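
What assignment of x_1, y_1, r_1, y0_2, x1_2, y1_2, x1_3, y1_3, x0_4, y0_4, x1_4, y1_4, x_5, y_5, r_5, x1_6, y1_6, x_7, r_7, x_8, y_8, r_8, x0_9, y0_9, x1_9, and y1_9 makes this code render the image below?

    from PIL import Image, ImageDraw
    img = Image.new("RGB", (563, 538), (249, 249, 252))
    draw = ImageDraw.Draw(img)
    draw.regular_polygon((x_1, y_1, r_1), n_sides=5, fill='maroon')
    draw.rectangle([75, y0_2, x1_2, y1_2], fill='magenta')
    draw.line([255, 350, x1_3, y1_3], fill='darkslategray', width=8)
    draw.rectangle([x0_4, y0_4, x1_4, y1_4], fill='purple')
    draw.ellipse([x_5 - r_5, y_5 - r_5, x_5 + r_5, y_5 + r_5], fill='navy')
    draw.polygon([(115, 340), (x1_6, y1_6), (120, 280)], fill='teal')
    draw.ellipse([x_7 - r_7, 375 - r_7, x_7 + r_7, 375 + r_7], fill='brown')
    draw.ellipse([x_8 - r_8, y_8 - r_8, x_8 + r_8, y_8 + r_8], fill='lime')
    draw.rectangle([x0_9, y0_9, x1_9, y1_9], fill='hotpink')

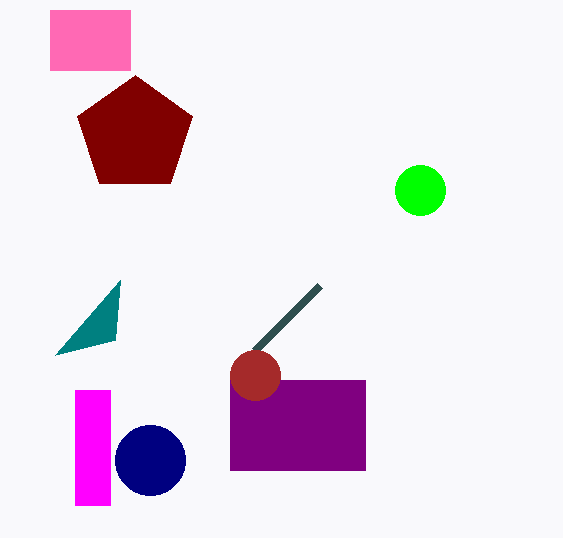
x_1 = 135; y_1 = 135; r_1 = 60; y0_2 = 390; x1_2 = 110; y1_2 = 505; x1_3 = 320; y1_3 = 285; x0_4 = 230; y0_4 = 380; x1_4 = 365; y1_4 = 470; x_5 = 150; y_5 = 460; r_5 = 35; x1_6 = 55; y1_6 = 355; x_7 = 255; r_7 = 25; x_8 = 420; y_8 = 190; r_8 = 25; x0_9 = 50; y0_9 = 10; x1_9 = 130; y1_9 = 70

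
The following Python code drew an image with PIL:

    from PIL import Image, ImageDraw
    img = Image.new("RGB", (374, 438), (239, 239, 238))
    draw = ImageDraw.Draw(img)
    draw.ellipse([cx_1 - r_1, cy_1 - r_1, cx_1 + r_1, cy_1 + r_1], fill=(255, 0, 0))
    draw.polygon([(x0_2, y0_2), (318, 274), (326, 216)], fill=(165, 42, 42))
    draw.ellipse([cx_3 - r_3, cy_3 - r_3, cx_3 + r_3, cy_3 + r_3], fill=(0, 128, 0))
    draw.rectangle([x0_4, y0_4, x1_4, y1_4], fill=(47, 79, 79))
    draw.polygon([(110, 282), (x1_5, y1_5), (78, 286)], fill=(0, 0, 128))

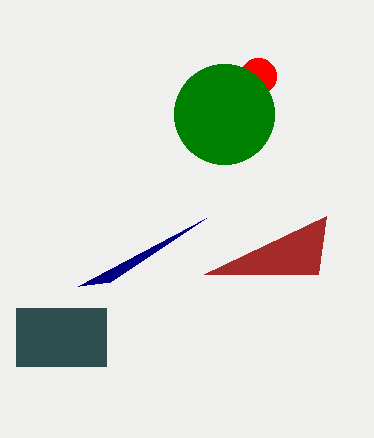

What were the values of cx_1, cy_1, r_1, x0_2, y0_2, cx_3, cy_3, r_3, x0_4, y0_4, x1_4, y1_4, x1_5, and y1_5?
cx_1 = 258, cy_1 = 76, r_1 = 18, x0_2 = 204, y0_2 = 274, cx_3 = 224, cy_3 = 114, r_3 = 50, x0_4 = 16, y0_4 = 308, x1_4 = 106, y1_4 = 366, x1_5 = 206, y1_5 = 218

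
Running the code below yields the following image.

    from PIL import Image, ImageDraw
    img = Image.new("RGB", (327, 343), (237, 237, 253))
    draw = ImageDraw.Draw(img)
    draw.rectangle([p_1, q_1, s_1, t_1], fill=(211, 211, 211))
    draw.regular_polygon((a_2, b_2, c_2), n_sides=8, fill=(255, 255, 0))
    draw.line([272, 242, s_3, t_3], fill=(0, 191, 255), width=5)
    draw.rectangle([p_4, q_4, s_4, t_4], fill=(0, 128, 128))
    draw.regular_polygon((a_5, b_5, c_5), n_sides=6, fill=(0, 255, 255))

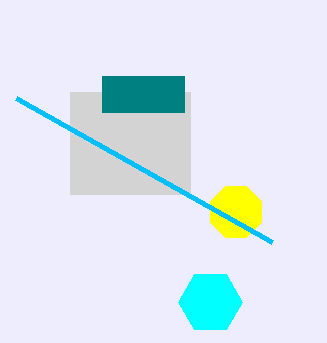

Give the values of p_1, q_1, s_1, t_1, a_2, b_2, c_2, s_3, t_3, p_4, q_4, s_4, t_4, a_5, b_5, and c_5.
p_1 = 70; q_1 = 92; s_1 = 190; t_1 = 194; a_2 = 236; b_2 = 212; c_2 = 28; s_3 = 16; t_3 = 98; p_4 = 102; q_4 = 76; s_4 = 184; t_4 = 112; a_5 = 210; b_5 = 302; c_5 = 32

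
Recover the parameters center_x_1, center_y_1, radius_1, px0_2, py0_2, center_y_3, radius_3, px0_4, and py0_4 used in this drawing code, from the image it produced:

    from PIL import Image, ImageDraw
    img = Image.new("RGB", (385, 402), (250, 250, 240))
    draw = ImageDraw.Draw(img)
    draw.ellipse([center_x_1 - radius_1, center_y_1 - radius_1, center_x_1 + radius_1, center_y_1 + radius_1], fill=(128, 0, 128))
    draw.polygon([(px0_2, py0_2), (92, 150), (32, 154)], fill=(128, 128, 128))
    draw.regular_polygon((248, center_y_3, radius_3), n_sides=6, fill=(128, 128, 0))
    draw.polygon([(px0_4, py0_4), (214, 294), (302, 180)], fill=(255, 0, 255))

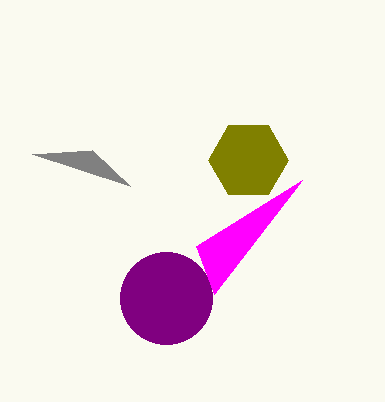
center_x_1 = 166, center_y_1 = 298, radius_1 = 46, px0_2 = 130, py0_2 = 186, center_y_3 = 160, radius_3 = 40, px0_4 = 196, py0_4 = 246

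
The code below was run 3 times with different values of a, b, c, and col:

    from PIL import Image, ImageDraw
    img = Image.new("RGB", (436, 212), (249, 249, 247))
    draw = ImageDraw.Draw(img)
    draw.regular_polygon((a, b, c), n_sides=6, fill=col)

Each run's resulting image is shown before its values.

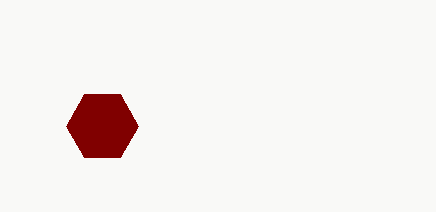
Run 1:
a = 102; b = 126; c = 36; col = 'maroon'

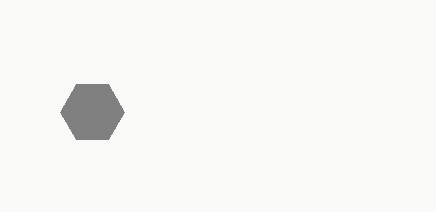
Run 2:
a = 92; b = 112; c = 32; col = 'gray'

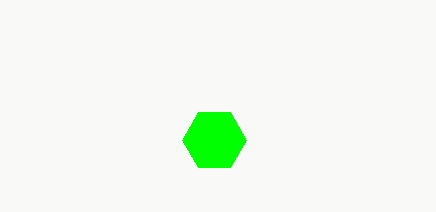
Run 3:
a = 214; b = 140; c = 32; col = 'lime'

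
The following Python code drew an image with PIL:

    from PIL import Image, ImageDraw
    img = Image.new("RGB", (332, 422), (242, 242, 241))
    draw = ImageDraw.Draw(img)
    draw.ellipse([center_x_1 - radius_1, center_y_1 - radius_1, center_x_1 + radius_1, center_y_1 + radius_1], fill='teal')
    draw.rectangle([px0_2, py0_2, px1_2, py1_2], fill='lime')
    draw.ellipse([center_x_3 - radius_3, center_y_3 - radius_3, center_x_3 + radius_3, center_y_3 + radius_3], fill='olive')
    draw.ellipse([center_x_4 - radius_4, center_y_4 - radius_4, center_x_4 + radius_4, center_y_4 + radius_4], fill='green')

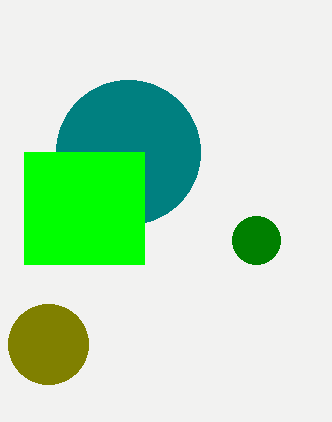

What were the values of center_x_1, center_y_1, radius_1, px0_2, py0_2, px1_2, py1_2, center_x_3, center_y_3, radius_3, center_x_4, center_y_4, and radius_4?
center_x_1 = 128
center_y_1 = 152
radius_1 = 72
px0_2 = 24
py0_2 = 152
px1_2 = 144
py1_2 = 264
center_x_3 = 48
center_y_3 = 344
radius_3 = 40
center_x_4 = 256
center_y_4 = 240
radius_4 = 24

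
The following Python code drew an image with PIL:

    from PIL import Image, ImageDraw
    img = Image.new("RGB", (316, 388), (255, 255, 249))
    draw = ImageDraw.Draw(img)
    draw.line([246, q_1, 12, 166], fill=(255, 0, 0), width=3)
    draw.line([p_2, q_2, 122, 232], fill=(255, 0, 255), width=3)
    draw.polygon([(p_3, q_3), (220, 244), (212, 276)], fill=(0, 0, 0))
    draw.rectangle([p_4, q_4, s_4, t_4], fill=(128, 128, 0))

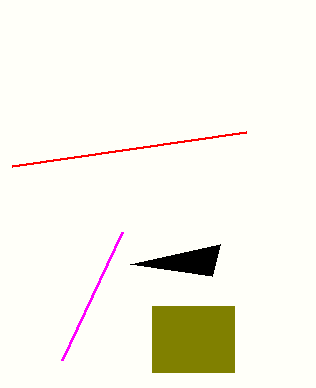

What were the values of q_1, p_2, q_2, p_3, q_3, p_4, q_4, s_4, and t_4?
q_1 = 132; p_2 = 62; q_2 = 360; p_3 = 130; q_3 = 264; p_4 = 152; q_4 = 306; s_4 = 234; t_4 = 372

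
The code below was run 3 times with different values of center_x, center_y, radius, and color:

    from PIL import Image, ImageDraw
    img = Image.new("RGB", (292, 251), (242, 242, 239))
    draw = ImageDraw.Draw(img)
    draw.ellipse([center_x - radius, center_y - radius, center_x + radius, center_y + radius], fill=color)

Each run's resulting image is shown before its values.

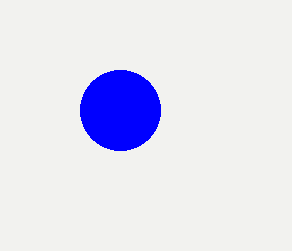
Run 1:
center_x = 120; center_y = 110; radius = 40; color = 'blue'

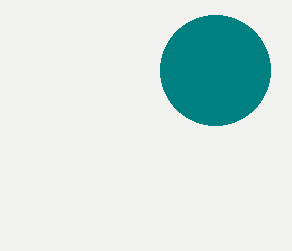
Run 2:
center_x = 215; center_y = 70; radius = 55; color = 'teal'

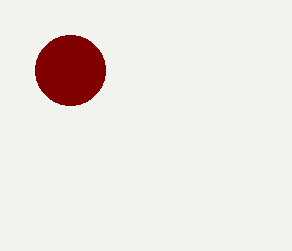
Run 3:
center_x = 70; center_y = 70; radius = 35; color = 'maroon'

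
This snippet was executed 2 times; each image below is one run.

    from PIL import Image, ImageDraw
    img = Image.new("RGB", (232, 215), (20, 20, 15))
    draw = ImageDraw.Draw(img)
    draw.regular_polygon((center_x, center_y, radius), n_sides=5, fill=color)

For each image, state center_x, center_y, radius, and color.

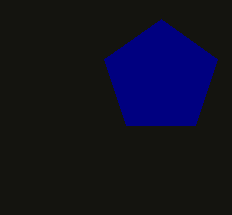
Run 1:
center_x = 161; center_y = 78; radius = 59; color = 'navy'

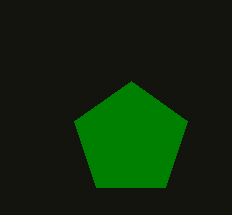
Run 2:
center_x = 131; center_y = 140; radius = 59; color = 'green'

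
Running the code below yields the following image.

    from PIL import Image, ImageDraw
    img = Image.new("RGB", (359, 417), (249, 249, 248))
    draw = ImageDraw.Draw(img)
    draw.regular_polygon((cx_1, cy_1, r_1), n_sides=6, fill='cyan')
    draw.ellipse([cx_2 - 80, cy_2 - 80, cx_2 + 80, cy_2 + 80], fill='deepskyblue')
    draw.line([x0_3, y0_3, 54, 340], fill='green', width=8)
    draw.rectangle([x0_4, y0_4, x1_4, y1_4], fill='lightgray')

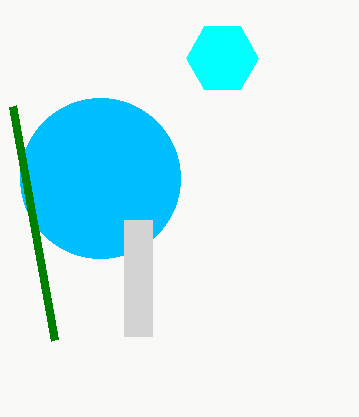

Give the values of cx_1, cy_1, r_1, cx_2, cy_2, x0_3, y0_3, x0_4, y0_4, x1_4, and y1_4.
cx_1 = 222; cy_1 = 58; r_1 = 36; cx_2 = 100; cy_2 = 178; x0_3 = 12; y0_3 = 106; x0_4 = 124; y0_4 = 220; x1_4 = 152; y1_4 = 336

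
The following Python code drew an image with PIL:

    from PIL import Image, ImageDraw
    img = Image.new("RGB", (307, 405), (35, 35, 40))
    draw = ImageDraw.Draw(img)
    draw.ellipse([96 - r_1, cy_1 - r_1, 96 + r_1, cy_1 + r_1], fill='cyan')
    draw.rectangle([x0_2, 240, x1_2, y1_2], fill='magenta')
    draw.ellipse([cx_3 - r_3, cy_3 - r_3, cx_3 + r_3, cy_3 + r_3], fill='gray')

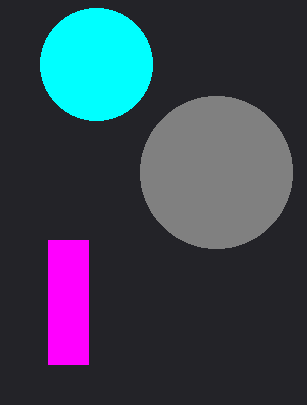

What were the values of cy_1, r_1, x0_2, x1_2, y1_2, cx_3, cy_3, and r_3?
cy_1 = 64; r_1 = 56; x0_2 = 48; x1_2 = 88; y1_2 = 364; cx_3 = 216; cy_3 = 172; r_3 = 76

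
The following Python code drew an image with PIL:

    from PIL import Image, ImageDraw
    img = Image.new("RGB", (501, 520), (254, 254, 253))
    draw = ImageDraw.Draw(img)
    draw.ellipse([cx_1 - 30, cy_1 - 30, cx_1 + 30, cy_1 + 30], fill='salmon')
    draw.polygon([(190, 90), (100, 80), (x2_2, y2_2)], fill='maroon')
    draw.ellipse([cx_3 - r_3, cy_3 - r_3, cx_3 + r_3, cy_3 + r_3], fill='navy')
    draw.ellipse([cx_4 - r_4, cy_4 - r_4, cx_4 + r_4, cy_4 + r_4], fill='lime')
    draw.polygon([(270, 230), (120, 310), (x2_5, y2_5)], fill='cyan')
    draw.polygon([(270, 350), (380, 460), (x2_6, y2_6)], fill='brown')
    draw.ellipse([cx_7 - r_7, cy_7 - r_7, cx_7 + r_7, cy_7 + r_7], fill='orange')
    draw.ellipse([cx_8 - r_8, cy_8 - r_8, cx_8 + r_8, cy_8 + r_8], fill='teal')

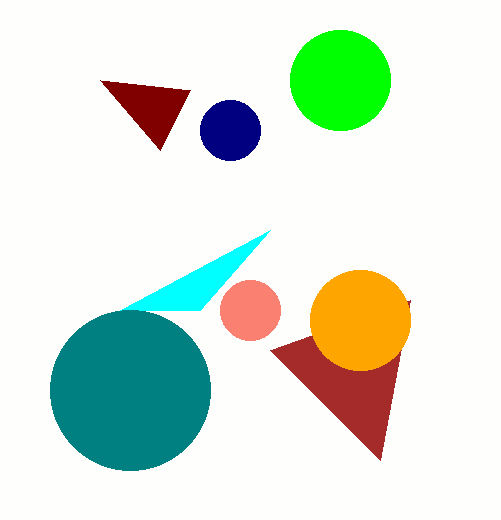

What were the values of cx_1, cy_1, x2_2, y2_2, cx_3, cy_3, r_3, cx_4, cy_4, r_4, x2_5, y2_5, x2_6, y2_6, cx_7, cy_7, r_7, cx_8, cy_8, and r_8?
cx_1 = 250; cy_1 = 310; x2_2 = 160; y2_2 = 150; cx_3 = 230; cy_3 = 130; r_3 = 30; cx_4 = 340; cy_4 = 80; r_4 = 50; x2_5 = 200; y2_5 = 310; x2_6 = 410; y2_6 = 300; cx_7 = 360; cy_7 = 320; r_7 = 50; cx_8 = 130; cy_8 = 390; r_8 = 80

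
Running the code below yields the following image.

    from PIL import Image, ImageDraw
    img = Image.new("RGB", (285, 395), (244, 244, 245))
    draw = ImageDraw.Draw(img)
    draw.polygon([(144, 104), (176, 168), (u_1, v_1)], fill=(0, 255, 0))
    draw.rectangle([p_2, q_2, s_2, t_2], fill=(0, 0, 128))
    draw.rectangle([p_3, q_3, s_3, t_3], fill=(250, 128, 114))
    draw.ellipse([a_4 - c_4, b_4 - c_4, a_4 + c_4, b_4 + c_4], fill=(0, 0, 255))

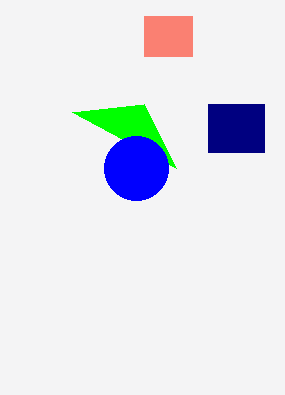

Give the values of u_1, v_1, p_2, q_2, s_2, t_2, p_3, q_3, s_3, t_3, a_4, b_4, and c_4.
u_1 = 72; v_1 = 112; p_2 = 208; q_2 = 104; s_2 = 264; t_2 = 152; p_3 = 144; q_3 = 16; s_3 = 192; t_3 = 56; a_4 = 136; b_4 = 168; c_4 = 32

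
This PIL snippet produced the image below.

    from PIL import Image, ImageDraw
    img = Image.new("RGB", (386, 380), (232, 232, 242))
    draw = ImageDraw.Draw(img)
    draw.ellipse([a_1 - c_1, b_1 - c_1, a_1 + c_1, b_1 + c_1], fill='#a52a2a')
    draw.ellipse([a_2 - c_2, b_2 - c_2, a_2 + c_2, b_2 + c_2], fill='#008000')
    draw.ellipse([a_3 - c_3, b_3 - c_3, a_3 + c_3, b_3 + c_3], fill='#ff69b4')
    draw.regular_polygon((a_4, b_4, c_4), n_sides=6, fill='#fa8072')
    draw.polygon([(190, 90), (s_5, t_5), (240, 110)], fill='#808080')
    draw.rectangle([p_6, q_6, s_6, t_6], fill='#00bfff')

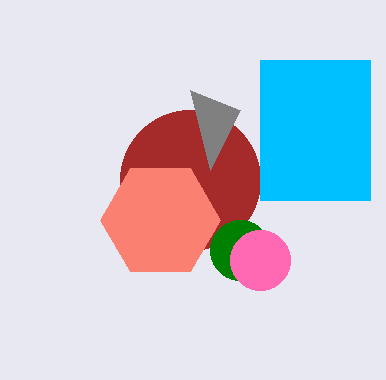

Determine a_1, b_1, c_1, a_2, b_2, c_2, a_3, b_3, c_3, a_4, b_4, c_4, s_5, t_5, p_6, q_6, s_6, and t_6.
a_1 = 190, b_1 = 180, c_1 = 70, a_2 = 240, b_2 = 250, c_2 = 30, a_3 = 260, b_3 = 260, c_3 = 30, a_4 = 160, b_4 = 220, c_4 = 60, s_5 = 210, t_5 = 170, p_6 = 260, q_6 = 60, s_6 = 370, t_6 = 200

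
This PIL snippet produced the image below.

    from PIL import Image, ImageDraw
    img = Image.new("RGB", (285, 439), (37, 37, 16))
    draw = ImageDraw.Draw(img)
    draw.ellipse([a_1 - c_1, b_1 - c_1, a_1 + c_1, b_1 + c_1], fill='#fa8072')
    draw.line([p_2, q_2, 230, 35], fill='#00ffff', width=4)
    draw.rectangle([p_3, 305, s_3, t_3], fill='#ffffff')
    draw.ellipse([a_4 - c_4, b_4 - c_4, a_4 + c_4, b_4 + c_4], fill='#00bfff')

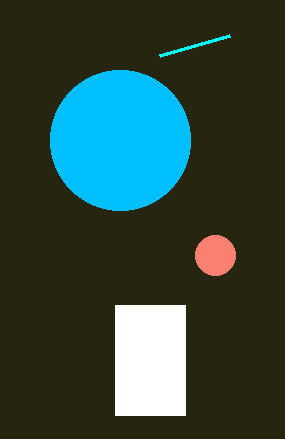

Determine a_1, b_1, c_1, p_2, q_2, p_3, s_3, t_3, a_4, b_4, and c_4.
a_1 = 215, b_1 = 255, c_1 = 20, p_2 = 160, q_2 = 55, p_3 = 115, s_3 = 185, t_3 = 415, a_4 = 120, b_4 = 140, c_4 = 70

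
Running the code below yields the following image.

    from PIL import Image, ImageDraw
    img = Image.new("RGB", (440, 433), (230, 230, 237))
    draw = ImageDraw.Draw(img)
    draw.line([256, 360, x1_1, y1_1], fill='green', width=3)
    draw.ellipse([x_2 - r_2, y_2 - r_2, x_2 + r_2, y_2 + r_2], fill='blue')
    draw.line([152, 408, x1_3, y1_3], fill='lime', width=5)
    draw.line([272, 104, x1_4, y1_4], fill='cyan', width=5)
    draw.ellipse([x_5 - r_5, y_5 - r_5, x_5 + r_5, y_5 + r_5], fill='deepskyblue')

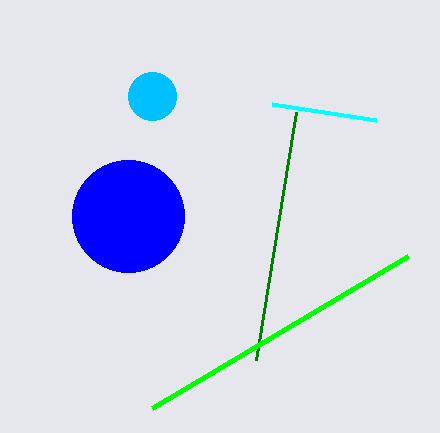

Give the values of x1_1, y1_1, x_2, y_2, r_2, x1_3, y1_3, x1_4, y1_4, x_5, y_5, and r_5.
x1_1 = 296; y1_1 = 112; x_2 = 128; y_2 = 216; r_2 = 56; x1_3 = 408; y1_3 = 256; x1_4 = 376; y1_4 = 120; x_5 = 152; y_5 = 96; r_5 = 24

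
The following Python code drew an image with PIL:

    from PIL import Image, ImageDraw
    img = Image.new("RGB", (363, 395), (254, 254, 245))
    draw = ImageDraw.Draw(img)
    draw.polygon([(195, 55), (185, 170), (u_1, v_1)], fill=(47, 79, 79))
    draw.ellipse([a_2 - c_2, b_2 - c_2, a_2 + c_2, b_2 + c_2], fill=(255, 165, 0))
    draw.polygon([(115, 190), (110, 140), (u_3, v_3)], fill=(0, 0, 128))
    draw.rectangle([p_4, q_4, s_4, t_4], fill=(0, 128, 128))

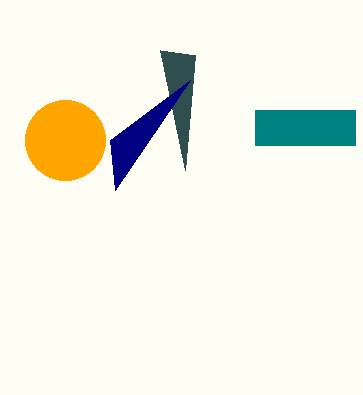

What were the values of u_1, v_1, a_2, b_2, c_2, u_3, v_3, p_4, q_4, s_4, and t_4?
u_1 = 160; v_1 = 50; a_2 = 65; b_2 = 140; c_2 = 40; u_3 = 190; v_3 = 80; p_4 = 255; q_4 = 110; s_4 = 355; t_4 = 145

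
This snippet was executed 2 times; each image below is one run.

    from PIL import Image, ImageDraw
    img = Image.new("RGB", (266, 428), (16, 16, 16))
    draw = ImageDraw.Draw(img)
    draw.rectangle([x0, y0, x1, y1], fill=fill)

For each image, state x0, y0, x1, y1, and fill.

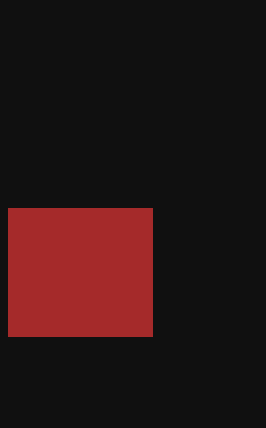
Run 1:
x0 = 8
y0 = 208
x1 = 152
y1 = 336
fill = 'brown'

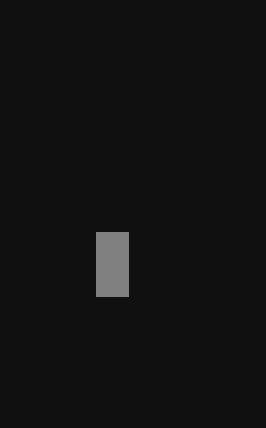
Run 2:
x0 = 96; y0 = 232; x1 = 128; y1 = 296; fill = 'gray'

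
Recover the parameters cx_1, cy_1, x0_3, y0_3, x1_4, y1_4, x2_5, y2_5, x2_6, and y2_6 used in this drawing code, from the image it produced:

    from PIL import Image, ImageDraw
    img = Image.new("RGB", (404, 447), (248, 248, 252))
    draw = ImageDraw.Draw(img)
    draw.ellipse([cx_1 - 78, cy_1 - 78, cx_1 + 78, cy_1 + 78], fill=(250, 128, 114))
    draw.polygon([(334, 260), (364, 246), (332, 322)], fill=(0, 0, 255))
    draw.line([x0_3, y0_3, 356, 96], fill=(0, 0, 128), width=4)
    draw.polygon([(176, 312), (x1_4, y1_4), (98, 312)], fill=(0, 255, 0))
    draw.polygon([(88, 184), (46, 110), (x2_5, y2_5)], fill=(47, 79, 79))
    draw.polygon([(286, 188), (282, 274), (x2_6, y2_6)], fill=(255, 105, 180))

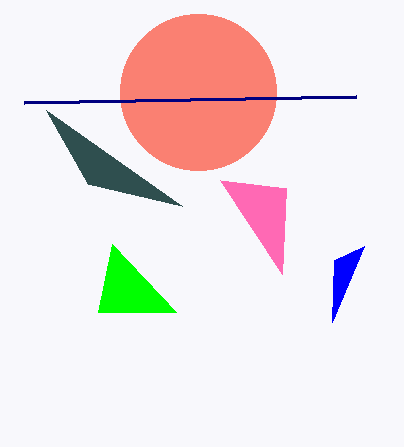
cx_1 = 198; cy_1 = 92; x0_3 = 24; y0_3 = 102; x1_4 = 112; y1_4 = 244; x2_5 = 182; y2_5 = 206; x2_6 = 220; y2_6 = 180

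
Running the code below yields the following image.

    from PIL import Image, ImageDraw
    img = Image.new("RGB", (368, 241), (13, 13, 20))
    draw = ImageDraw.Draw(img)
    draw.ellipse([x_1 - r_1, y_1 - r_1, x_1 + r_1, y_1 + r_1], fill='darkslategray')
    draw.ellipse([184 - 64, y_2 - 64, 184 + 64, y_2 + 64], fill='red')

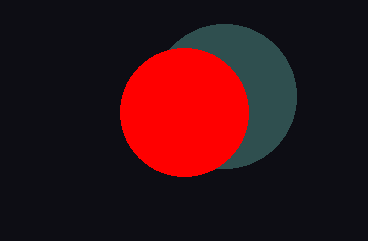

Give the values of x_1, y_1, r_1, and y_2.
x_1 = 224
y_1 = 96
r_1 = 72
y_2 = 112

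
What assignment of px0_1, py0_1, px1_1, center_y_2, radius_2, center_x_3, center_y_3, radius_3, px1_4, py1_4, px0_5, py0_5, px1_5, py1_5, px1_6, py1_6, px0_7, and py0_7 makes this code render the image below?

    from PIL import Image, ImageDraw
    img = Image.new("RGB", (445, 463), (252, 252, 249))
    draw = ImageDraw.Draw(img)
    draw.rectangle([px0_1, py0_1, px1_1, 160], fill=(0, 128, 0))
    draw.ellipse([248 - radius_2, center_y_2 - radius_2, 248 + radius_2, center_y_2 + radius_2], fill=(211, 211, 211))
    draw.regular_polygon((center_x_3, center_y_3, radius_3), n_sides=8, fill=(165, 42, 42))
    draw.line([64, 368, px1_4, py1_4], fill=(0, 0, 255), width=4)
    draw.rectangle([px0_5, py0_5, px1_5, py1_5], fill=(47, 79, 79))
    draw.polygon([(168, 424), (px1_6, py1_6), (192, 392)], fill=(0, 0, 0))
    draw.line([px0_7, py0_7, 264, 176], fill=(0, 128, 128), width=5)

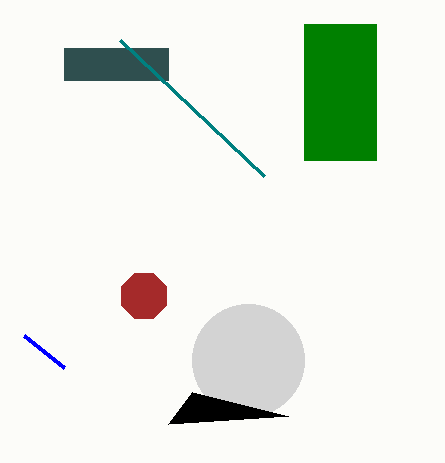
px0_1 = 304; py0_1 = 24; px1_1 = 376; center_y_2 = 360; radius_2 = 56; center_x_3 = 144; center_y_3 = 296; radius_3 = 24; px1_4 = 24; py1_4 = 336; px0_5 = 64; py0_5 = 48; px1_5 = 168; py1_5 = 80; px1_6 = 288; py1_6 = 416; px0_7 = 120; py0_7 = 40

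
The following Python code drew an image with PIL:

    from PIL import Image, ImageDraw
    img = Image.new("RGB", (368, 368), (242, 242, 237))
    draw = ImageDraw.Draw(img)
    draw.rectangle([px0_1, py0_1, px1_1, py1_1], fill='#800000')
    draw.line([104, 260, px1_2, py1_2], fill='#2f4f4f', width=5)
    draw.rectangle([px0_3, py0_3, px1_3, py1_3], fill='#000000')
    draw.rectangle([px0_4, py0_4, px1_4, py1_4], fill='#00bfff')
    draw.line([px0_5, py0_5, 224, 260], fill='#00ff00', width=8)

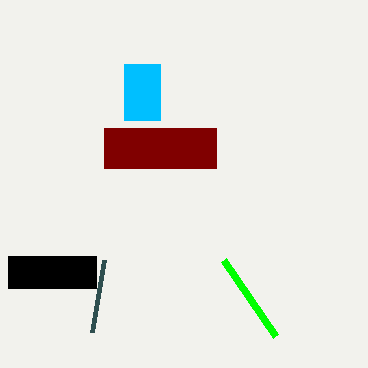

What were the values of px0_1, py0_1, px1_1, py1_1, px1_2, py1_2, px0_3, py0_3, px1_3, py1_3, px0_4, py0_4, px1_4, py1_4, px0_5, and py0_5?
px0_1 = 104; py0_1 = 128; px1_1 = 216; py1_1 = 168; px1_2 = 92; py1_2 = 332; px0_3 = 8; py0_3 = 256; px1_3 = 96; py1_3 = 288; px0_4 = 124; py0_4 = 64; px1_4 = 160; py1_4 = 120; px0_5 = 276; py0_5 = 336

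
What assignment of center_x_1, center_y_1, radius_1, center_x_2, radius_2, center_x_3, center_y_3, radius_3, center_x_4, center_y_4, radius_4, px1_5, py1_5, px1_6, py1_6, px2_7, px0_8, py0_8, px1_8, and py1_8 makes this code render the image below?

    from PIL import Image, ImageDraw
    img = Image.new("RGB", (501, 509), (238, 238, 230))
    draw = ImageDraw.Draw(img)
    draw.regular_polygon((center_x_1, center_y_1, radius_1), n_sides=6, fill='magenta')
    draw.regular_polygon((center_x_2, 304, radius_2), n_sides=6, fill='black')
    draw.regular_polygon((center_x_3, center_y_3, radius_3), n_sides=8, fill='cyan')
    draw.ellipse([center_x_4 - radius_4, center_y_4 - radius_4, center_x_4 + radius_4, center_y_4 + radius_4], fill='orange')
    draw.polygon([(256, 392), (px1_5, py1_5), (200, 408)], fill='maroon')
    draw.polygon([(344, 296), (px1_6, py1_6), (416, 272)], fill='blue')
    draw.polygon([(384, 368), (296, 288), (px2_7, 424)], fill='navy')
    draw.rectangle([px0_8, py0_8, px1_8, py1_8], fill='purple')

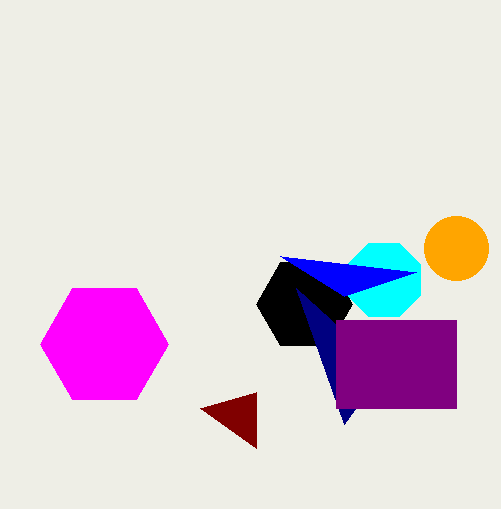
center_x_1 = 104
center_y_1 = 344
radius_1 = 64
center_x_2 = 304
radius_2 = 48
center_x_3 = 384
center_y_3 = 280
radius_3 = 40
center_x_4 = 456
center_y_4 = 248
radius_4 = 32
px1_5 = 256
py1_5 = 448
px1_6 = 280
py1_6 = 256
px2_7 = 344
px0_8 = 336
py0_8 = 320
px1_8 = 456
py1_8 = 408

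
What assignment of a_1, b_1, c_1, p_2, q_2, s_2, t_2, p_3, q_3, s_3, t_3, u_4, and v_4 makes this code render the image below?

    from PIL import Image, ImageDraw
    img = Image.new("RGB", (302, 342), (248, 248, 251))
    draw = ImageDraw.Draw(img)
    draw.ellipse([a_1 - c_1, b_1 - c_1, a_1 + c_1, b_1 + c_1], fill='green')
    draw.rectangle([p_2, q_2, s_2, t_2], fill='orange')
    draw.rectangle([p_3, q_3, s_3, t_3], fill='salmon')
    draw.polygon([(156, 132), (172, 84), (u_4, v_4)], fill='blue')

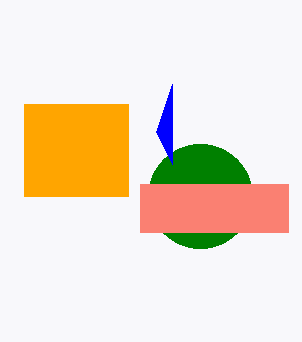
a_1 = 200, b_1 = 196, c_1 = 52, p_2 = 24, q_2 = 104, s_2 = 128, t_2 = 196, p_3 = 140, q_3 = 184, s_3 = 288, t_3 = 232, u_4 = 172, v_4 = 164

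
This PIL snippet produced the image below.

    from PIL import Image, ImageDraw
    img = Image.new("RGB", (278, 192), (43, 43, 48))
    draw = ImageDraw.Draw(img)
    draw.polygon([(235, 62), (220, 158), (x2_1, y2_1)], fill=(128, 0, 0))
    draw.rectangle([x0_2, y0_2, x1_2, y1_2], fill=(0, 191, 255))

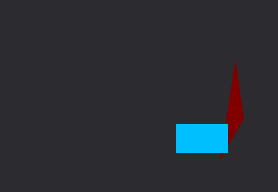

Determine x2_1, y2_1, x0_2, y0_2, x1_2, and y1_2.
x2_1 = 243, y2_1 = 118, x0_2 = 176, y0_2 = 124, x1_2 = 227, y1_2 = 152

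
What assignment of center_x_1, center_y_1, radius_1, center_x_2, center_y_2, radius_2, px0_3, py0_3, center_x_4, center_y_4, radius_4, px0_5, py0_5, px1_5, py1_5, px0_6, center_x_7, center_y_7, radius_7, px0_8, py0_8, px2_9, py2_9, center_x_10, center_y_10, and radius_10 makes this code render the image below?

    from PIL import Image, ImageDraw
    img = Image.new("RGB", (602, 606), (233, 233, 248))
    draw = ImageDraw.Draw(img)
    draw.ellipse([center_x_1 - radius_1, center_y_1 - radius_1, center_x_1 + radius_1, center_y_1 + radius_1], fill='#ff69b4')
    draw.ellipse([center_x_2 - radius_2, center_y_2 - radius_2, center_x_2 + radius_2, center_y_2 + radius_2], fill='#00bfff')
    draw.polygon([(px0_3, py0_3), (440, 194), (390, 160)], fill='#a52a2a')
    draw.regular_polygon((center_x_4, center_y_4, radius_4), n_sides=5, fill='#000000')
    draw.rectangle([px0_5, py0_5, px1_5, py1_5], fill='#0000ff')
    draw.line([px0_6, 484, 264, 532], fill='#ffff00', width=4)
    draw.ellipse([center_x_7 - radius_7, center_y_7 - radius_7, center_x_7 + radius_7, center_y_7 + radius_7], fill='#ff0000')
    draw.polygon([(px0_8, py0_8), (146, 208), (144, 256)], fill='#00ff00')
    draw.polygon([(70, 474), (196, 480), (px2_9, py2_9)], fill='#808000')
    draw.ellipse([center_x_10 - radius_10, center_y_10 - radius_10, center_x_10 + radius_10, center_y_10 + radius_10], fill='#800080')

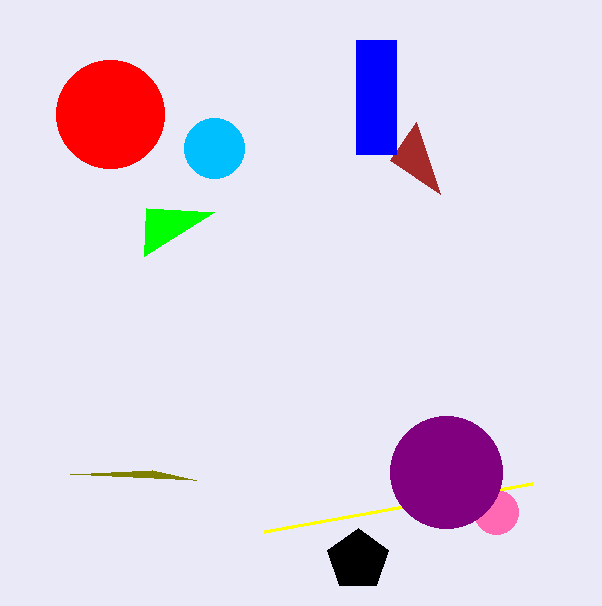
center_x_1 = 496; center_y_1 = 512; radius_1 = 22; center_x_2 = 214; center_y_2 = 148; radius_2 = 30; px0_3 = 416; py0_3 = 122; center_x_4 = 358; center_y_4 = 560; radius_4 = 32; px0_5 = 356; py0_5 = 40; px1_5 = 396; py1_5 = 154; px0_6 = 532; center_x_7 = 110; center_y_7 = 114; radius_7 = 54; px0_8 = 214; py0_8 = 212; px2_9 = 152; py2_9 = 470; center_x_10 = 446; center_y_10 = 472; radius_10 = 56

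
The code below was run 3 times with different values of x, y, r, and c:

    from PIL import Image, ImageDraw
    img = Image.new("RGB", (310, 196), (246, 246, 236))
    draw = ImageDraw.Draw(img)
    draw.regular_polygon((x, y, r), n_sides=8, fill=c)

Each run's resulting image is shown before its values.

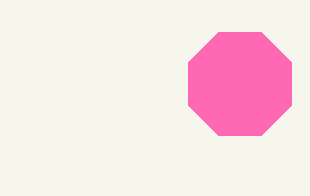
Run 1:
x = 240; y = 84; r = 56; c = 'hotpink'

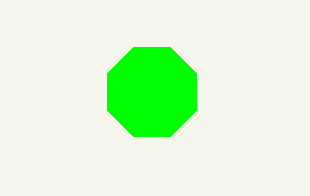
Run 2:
x = 152, y = 92, r = 48, c = 'lime'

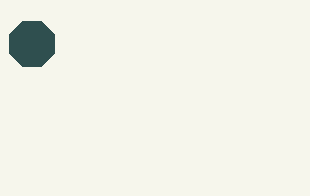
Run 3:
x = 32, y = 44, r = 24, c = 'darkslategray'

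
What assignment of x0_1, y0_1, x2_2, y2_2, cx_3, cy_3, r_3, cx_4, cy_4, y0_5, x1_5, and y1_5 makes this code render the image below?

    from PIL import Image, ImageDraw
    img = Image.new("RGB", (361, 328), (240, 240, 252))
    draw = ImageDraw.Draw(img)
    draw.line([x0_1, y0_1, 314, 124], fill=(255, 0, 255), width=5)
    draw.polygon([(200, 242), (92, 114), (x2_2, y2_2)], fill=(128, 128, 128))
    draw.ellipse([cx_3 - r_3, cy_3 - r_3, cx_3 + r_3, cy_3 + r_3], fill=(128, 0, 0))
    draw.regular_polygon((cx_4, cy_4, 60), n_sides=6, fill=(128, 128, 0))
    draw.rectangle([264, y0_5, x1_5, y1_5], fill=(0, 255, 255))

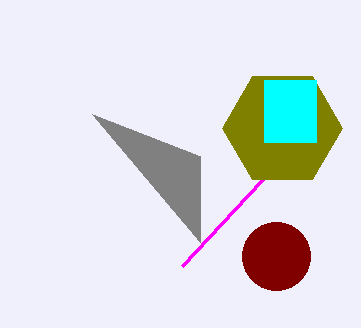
x0_1 = 182
y0_1 = 266
x2_2 = 200
y2_2 = 156
cx_3 = 276
cy_3 = 256
r_3 = 34
cx_4 = 282
cy_4 = 128
y0_5 = 80
x1_5 = 316
y1_5 = 142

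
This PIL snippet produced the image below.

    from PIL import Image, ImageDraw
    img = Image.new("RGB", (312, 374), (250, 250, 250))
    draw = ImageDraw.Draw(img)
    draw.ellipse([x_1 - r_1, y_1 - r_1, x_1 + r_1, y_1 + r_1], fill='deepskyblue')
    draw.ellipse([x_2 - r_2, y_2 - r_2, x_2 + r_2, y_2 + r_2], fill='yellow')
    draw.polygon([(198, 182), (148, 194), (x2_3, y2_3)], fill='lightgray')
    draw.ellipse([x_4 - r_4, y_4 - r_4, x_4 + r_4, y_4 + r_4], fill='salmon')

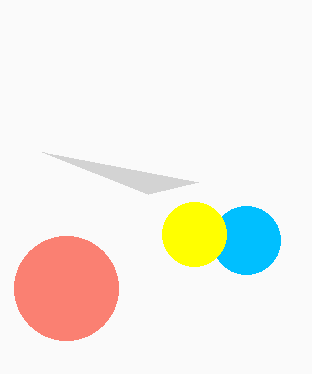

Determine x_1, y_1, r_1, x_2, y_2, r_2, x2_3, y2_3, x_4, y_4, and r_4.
x_1 = 246; y_1 = 240; r_1 = 34; x_2 = 194; y_2 = 234; r_2 = 32; x2_3 = 42; y2_3 = 152; x_4 = 66; y_4 = 288; r_4 = 52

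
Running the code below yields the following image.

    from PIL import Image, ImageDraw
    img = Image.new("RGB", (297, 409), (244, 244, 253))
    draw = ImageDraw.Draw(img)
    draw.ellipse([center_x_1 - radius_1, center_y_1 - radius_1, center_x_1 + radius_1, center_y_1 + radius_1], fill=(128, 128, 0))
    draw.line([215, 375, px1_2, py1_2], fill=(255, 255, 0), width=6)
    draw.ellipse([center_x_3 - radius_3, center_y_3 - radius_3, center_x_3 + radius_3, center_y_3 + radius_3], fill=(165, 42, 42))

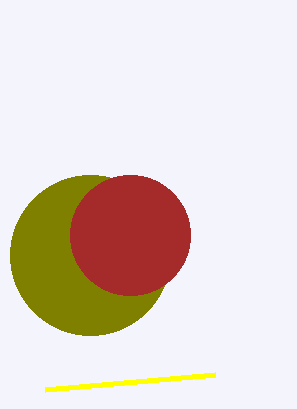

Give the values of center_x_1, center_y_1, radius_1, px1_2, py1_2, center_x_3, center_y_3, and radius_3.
center_x_1 = 90; center_y_1 = 255; radius_1 = 80; px1_2 = 45; py1_2 = 390; center_x_3 = 130; center_y_3 = 235; radius_3 = 60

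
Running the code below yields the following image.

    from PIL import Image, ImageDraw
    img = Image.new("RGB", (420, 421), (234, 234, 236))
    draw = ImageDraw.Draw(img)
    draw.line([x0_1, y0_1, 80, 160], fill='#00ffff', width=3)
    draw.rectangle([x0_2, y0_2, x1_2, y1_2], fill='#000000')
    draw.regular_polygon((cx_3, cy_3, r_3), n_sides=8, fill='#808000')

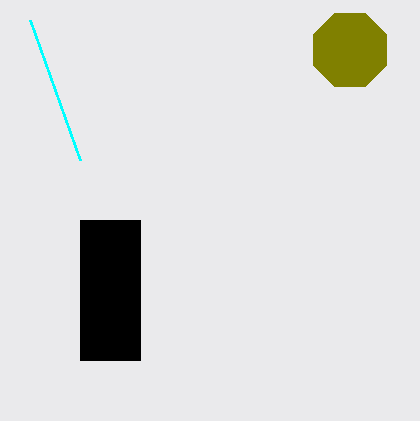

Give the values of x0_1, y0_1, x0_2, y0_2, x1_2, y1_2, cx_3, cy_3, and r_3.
x0_1 = 30; y0_1 = 20; x0_2 = 80; y0_2 = 220; x1_2 = 140; y1_2 = 360; cx_3 = 350; cy_3 = 50; r_3 = 40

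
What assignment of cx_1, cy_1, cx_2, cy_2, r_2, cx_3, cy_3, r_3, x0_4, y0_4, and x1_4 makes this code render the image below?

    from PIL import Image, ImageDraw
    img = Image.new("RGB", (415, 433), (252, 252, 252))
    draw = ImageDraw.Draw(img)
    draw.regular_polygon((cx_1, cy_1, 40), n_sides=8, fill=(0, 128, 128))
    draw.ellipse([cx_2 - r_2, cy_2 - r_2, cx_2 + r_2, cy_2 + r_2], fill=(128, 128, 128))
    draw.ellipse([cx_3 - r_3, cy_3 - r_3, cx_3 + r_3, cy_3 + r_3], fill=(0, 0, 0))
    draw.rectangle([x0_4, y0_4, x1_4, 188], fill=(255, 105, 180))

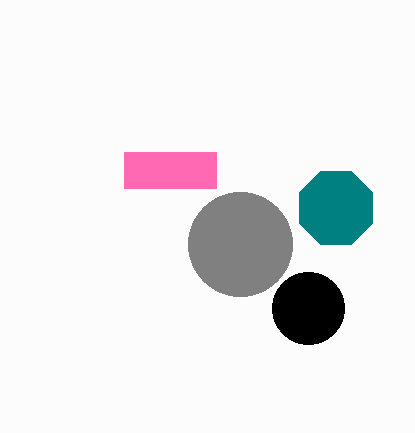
cx_1 = 336; cy_1 = 208; cx_2 = 240; cy_2 = 244; r_2 = 52; cx_3 = 308; cy_3 = 308; r_3 = 36; x0_4 = 124; y0_4 = 152; x1_4 = 216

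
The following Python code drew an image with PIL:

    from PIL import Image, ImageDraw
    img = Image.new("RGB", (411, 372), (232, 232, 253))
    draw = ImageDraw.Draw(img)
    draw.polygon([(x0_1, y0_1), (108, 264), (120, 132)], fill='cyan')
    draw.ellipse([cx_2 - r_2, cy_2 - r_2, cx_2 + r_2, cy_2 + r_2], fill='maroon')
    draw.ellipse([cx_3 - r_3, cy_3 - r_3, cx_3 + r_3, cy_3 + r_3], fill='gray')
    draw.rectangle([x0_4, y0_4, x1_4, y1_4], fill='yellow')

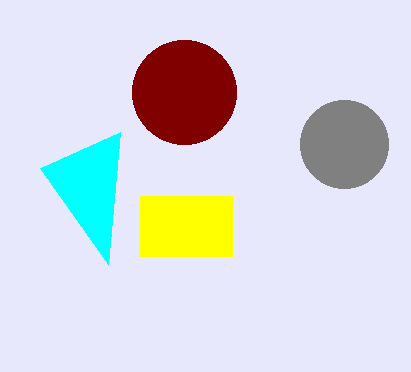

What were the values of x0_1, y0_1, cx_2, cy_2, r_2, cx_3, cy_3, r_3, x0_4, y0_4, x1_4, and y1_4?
x0_1 = 40
y0_1 = 168
cx_2 = 184
cy_2 = 92
r_2 = 52
cx_3 = 344
cy_3 = 144
r_3 = 44
x0_4 = 140
y0_4 = 196
x1_4 = 232
y1_4 = 256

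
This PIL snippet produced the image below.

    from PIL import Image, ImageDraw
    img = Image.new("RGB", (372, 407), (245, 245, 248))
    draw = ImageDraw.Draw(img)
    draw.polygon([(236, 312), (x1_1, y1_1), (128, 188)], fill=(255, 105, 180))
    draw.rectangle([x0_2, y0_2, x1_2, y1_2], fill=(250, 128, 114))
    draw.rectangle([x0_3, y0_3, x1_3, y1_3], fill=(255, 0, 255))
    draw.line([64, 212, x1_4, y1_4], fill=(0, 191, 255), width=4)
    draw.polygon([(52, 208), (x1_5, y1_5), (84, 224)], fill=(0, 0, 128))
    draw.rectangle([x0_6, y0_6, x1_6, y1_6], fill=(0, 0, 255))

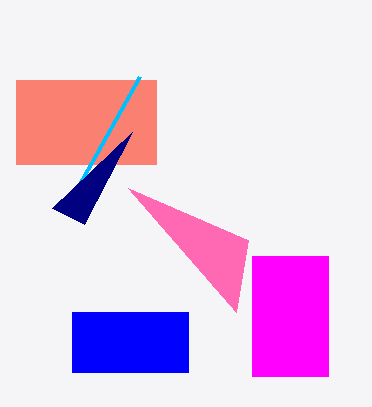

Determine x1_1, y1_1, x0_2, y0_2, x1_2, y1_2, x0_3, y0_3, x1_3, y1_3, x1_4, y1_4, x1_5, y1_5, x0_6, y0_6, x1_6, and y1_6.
x1_1 = 248; y1_1 = 240; x0_2 = 16; y0_2 = 80; x1_2 = 156; y1_2 = 164; x0_3 = 252; y0_3 = 256; x1_3 = 328; y1_3 = 376; x1_4 = 140; y1_4 = 76; x1_5 = 132; y1_5 = 132; x0_6 = 72; y0_6 = 312; x1_6 = 188; y1_6 = 372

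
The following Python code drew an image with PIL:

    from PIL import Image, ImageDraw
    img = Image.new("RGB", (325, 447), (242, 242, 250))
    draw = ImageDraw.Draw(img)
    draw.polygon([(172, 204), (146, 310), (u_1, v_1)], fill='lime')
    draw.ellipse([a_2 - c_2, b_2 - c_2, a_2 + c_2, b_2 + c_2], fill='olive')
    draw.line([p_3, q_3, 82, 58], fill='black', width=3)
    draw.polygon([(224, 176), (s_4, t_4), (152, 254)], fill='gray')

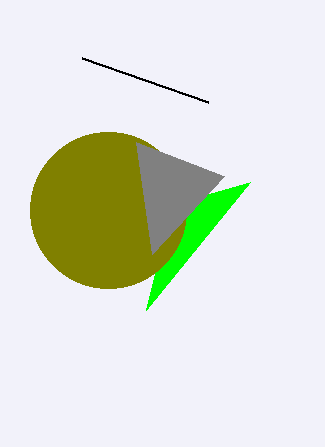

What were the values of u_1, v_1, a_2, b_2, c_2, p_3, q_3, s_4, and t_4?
u_1 = 250, v_1 = 182, a_2 = 108, b_2 = 210, c_2 = 78, p_3 = 208, q_3 = 102, s_4 = 136, t_4 = 142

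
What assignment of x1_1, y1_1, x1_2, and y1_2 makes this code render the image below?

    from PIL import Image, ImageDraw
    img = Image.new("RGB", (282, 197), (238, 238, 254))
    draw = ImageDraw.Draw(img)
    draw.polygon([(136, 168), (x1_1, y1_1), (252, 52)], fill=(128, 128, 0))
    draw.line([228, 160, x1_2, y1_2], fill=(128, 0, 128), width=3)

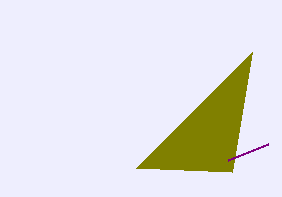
x1_1 = 232; y1_1 = 172; x1_2 = 268; y1_2 = 144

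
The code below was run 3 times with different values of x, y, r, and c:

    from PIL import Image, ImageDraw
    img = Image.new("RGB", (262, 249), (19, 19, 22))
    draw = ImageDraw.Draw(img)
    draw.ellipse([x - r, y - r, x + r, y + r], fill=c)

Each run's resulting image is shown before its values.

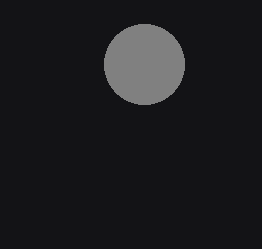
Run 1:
x = 144; y = 64; r = 40; c = 'gray'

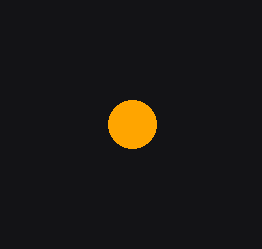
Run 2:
x = 132
y = 124
r = 24
c = 'orange'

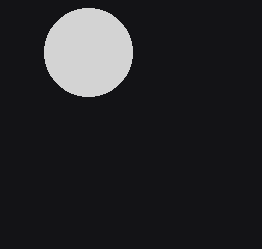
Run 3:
x = 88; y = 52; r = 44; c = 'lightgray'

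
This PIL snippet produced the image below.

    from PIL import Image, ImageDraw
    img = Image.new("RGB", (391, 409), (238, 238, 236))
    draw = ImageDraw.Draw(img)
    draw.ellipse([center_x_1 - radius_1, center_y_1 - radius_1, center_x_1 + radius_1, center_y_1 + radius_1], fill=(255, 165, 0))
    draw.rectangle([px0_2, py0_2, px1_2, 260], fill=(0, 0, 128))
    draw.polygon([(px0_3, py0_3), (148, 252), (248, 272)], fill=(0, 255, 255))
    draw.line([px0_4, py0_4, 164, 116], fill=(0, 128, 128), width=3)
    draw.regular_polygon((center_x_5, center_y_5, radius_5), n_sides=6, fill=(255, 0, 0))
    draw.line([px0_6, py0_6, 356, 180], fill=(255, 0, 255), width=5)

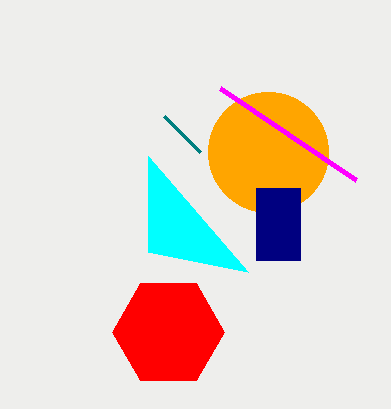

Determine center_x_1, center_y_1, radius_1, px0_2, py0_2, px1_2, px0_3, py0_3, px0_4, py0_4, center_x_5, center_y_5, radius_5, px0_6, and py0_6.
center_x_1 = 268, center_y_1 = 152, radius_1 = 60, px0_2 = 256, py0_2 = 188, px1_2 = 300, px0_3 = 148, py0_3 = 156, px0_4 = 200, py0_4 = 152, center_x_5 = 168, center_y_5 = 332, radius_5 = 56, px0_6 = 220, py0_6 = 88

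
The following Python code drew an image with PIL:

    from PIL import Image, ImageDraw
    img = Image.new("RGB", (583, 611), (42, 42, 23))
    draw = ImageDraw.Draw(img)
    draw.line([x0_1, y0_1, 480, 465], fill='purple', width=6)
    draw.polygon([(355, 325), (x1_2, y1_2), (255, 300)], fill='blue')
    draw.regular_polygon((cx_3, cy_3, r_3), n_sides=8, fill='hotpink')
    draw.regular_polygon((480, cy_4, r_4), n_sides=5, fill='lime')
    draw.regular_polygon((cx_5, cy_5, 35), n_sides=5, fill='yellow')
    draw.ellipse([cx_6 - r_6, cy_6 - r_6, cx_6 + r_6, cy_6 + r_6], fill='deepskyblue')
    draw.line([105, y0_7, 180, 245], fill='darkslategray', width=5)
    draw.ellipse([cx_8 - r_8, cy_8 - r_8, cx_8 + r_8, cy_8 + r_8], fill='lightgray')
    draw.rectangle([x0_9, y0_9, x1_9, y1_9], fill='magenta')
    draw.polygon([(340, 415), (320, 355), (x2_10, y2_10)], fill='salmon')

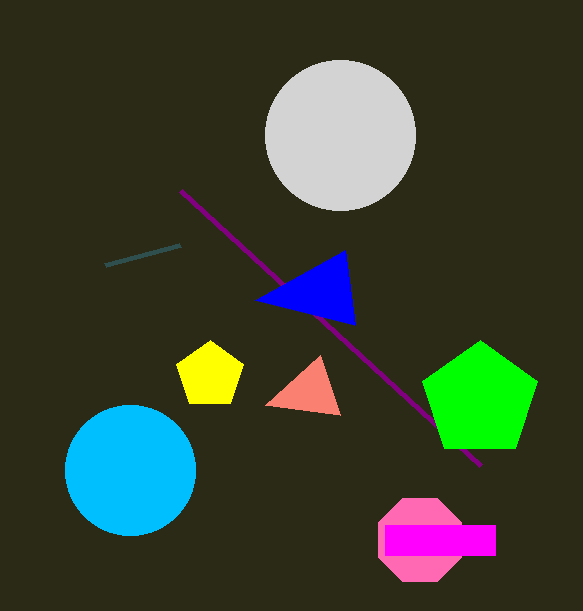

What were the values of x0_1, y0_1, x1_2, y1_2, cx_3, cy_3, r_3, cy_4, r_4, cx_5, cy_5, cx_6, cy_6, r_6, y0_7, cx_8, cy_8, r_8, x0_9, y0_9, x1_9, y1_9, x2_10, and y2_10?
x0_1 = 180, y0_1 = 190, x1_2 = 345, y1_2 = 250, cx_3 = 420, cy_3 = 540, r_3 = 45, cy_4 = 400, r_4 = 60, cx_5 = 210, cy_5 = 375, cx_6 = 130, cy_6 = 470, r_6 = 65, y0_7 = 265, cx_8 = 340, cy_8 = 135, r_8 = 75, x0_9 = 385, y0_9 = 525, x1_9 = 495, y1_9 = 555, x2_10 = 265, y2_10 = 405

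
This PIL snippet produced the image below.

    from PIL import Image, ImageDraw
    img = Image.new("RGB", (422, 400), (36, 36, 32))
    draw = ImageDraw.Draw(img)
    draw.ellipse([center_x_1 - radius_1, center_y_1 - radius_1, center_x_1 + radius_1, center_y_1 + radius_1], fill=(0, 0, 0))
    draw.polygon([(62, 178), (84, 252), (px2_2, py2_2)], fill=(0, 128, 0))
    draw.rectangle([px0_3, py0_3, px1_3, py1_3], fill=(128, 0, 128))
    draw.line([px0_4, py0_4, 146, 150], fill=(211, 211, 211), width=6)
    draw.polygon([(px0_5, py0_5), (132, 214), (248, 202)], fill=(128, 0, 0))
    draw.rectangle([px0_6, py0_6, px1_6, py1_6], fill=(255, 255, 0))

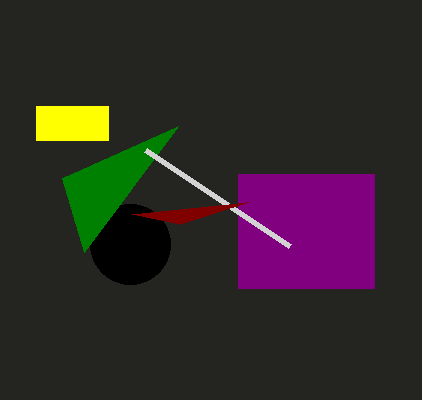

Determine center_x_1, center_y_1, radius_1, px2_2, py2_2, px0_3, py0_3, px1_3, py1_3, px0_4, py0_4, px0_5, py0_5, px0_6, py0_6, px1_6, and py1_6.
center_x_1 = 130, center_y_1 = 244, radius_1 = 40, px2_2 = 178, py2_2 = 126, px0_3 = 238, py0_3 = 174, px1_3 = 374, py1_3 = 288, px0_4 = 290, py0_4 = 246, px0_5 = 180, py0_5 = 224, px0_6 = 36, py0_6 = 106, px1_6 = 108, py1_6 = 140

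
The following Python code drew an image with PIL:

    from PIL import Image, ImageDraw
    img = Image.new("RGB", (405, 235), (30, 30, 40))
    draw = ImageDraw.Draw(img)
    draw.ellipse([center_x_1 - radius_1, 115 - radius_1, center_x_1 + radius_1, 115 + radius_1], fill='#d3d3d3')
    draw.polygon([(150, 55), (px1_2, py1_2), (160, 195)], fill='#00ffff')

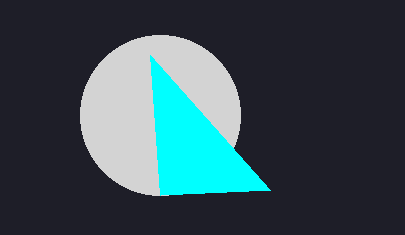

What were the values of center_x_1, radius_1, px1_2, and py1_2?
center_x_1 = 160; radius_1 = 80; px1_2 = 270; py1_2 = 190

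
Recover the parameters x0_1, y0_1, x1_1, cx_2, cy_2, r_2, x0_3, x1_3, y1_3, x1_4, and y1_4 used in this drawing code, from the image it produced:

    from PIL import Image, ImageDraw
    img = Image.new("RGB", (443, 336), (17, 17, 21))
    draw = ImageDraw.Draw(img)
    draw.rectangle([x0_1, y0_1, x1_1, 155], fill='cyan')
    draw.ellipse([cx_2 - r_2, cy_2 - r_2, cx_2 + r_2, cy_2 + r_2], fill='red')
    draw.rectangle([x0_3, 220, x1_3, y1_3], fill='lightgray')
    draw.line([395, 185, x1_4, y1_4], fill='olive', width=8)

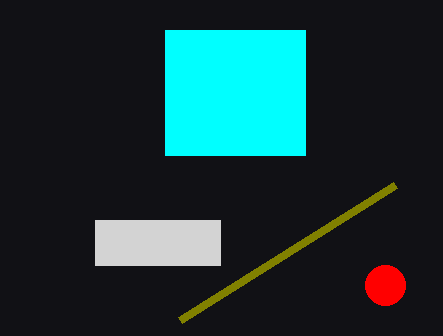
x0_1 = 165, y0_1 = 30, x1_1 = 305, cx_2 = 385, cy_2 = 285, r_2 = 20, x0_3 = 95, x1_3 = 220, y1_3 = 265, x1_4 = 180, y1_4 = 320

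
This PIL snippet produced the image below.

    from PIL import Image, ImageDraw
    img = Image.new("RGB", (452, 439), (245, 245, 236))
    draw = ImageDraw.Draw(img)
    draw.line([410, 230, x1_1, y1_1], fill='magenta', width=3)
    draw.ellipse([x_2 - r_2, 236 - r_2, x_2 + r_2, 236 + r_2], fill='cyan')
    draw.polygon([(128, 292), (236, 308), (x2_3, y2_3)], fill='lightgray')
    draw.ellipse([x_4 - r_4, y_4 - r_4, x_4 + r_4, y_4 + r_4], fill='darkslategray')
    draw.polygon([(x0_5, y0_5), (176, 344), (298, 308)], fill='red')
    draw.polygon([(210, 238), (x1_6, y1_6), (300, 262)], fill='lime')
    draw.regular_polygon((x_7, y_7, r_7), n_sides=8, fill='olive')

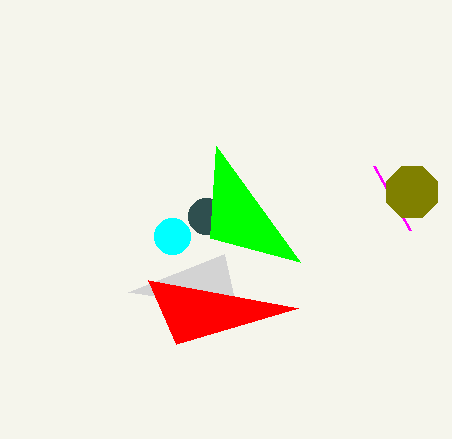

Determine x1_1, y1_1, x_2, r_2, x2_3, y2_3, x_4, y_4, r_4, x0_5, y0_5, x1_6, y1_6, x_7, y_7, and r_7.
x1_1 = 374
y1_1 = 166
x_2 = 172
r_2 = 18
x2_3 = 224
y2_3 = 254
x_4 = 206
y_4 = 216
r_4 = 18
x0_5 = 148
y0_5 = 280
x1_6 = 216
y1_6 = 146
x_7 = 412
y_7 = 192
r_7 = 28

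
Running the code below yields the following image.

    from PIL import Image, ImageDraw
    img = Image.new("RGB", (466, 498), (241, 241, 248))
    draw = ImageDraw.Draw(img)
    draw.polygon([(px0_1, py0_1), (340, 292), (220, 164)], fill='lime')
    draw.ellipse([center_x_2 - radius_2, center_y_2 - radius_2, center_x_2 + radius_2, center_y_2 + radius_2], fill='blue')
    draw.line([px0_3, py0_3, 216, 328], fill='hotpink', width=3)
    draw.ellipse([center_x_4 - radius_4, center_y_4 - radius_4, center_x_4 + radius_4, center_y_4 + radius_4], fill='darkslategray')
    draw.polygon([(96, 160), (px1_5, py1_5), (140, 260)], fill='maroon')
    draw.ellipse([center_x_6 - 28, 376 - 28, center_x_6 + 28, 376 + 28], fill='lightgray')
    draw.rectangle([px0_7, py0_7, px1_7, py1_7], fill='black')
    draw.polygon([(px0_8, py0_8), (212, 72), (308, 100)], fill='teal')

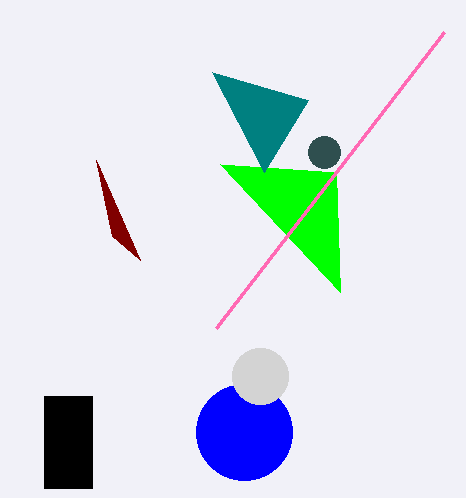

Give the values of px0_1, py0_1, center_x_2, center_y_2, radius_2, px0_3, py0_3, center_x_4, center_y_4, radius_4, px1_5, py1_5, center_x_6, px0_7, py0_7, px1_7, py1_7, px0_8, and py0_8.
px0_1 = 336; py0_1 = 172; center_x_2 = 244; center_y_2 = 432; radius_2 = 48; px0_3 = 444; py0_3 = 32; center_x_4 = 324; center_y_4 = 152; radius_4 = 16; px1_5 = 112; py1_5 = 236; center_x_6 = 260; px0_7 = 44; py0_7 = 396; px1_7 = 92; py1_7 = 488; px0_8 = 264; py0_8 = 172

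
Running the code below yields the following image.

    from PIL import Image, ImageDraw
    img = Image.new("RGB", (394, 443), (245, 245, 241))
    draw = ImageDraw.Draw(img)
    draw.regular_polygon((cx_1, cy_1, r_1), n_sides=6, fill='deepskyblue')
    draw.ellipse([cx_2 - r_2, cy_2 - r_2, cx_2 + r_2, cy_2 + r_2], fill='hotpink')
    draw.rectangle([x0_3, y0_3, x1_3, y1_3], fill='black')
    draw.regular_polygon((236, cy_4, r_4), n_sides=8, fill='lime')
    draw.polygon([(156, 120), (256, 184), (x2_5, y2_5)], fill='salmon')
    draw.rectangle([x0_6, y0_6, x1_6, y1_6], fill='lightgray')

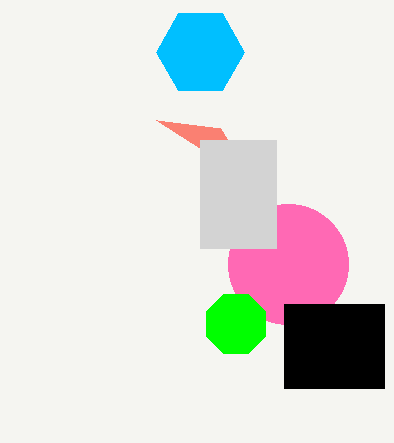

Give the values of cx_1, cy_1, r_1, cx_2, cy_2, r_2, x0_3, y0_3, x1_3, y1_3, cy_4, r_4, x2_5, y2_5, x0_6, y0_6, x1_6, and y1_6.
cx_1 = 200, cy_1 = 52, r_1 = 44, cx_2 = 288, cy_2 = 264, r_2 = 60, x0_3 = 284, y0_3 = 304, x1_3 = 384, y1_3 = 388, cy_4 = 324, r_4 = 32, x2_5 = 220, y2_5 = 128, x0_6 = 200, y0_6 = 140, x1_6 = 276, y1_6 = 248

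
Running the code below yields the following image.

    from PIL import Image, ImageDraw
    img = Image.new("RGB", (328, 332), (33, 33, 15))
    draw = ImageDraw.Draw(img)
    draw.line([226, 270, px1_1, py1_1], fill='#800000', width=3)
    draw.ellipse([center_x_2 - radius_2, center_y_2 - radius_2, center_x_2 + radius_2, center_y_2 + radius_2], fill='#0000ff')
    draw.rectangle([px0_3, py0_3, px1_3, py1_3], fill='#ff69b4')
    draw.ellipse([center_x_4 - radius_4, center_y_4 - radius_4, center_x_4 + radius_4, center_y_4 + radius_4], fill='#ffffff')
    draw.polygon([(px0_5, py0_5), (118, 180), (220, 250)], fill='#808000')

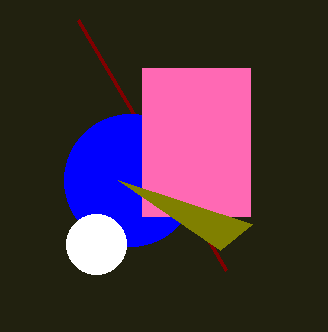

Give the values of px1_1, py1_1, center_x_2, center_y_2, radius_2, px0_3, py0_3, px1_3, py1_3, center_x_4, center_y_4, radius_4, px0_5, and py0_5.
px1_1 = 78
py1_1 = 20
center_x_2 = 130
center_y_2 = 180
radius_2 = 66
px0_3 = 142
py0_3 = 68
px1_3 = 250
py1_3 = 216
center_x_4 = 96
center_y_4 = 244
radius_4 = 30
px0_5 = 252
py0_5 = 224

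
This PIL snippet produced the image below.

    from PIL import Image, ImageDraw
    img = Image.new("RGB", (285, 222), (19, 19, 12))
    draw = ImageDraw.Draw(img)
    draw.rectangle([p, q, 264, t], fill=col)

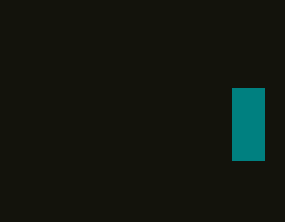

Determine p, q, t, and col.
p = 232, q = 88, t = 160, col = 'teal'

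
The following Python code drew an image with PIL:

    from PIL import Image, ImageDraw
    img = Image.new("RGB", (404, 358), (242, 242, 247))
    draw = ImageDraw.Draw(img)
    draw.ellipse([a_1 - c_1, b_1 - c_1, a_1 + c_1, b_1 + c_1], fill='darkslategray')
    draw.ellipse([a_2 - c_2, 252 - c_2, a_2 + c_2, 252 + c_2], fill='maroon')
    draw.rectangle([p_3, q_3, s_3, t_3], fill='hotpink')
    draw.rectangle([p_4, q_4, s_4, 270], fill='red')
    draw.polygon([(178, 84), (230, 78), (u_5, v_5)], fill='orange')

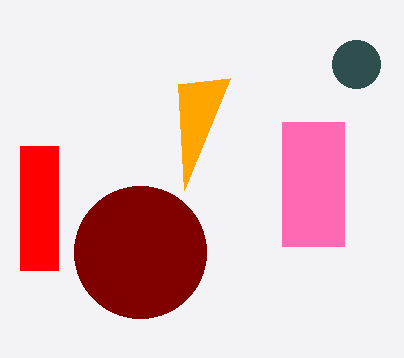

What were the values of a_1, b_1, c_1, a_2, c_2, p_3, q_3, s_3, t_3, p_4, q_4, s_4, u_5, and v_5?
a_1 = 356; b_1 = 64; c_1 = 24; a_2 = 140; c_2 = 66; p_3 = 282; q_3 = 122; s_3 = 344; t_3 = 246; p_4 = 20; q_4 = 146; s_4 = 58; u_5 = 184; v_5 = 190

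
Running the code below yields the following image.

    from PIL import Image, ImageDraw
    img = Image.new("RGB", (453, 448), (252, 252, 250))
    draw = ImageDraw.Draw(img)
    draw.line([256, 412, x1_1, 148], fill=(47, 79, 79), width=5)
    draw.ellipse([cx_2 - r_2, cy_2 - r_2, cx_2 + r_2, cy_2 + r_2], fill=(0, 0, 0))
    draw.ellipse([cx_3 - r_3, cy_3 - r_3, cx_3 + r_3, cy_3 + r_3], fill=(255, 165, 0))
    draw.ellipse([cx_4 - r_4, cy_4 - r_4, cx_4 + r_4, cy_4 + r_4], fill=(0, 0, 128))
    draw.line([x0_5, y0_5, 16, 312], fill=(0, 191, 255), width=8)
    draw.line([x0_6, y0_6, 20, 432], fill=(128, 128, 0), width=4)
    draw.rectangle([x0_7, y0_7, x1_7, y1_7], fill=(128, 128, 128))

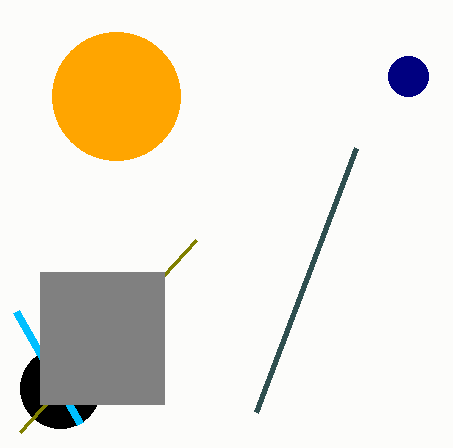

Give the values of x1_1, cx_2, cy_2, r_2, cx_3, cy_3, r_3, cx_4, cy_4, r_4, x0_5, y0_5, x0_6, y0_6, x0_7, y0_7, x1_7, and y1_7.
x1_1 = 356, cx_2 = 60, cy_2 = 388, r_2 = 40, cx_3 = 116, cy_3 = 96, r_3 = 64, cx_4 = 408, cy_4 = 76, r_4 = 20, x0_5 = 80, y0_5 = 424, x0_6 = 196, y0_6 = 240, x0_7 = 40, y0_7 = 272, x1_7 = 164, y1_7 = 404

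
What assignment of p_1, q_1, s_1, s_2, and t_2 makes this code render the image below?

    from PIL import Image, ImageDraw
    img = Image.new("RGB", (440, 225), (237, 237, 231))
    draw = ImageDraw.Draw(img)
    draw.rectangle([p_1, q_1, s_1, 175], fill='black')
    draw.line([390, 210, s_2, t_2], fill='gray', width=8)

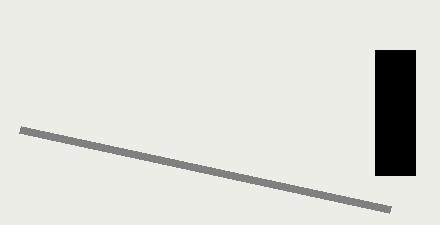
p_1 = 375; q_1 = 50; s_1 = 415; s_2 = 20; t_2 = 130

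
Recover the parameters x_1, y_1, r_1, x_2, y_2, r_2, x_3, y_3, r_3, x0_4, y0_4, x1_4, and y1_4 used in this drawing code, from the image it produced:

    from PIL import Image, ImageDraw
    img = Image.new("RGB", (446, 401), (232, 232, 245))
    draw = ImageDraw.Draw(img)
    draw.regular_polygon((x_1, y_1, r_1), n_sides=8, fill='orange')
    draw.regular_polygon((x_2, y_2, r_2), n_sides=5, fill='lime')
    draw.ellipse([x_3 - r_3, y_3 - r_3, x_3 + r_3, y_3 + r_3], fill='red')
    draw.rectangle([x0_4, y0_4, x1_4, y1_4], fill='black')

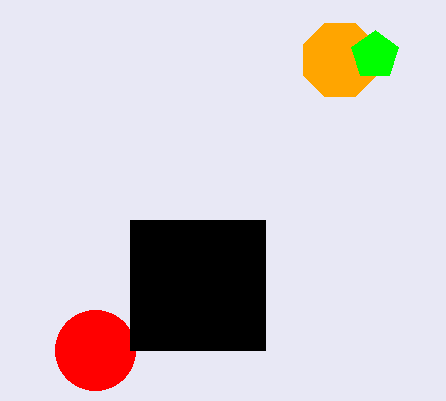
x_1 = 340, y_1 = 60, r_1 = 40, x_2 = 375, y_2 = 55, r_2 = 25, x_3 = 95, y_3 = 350, r_3 = 40, x0_4 = 130, y0_4 = 220, x1_4 = 265, y1_4 = 350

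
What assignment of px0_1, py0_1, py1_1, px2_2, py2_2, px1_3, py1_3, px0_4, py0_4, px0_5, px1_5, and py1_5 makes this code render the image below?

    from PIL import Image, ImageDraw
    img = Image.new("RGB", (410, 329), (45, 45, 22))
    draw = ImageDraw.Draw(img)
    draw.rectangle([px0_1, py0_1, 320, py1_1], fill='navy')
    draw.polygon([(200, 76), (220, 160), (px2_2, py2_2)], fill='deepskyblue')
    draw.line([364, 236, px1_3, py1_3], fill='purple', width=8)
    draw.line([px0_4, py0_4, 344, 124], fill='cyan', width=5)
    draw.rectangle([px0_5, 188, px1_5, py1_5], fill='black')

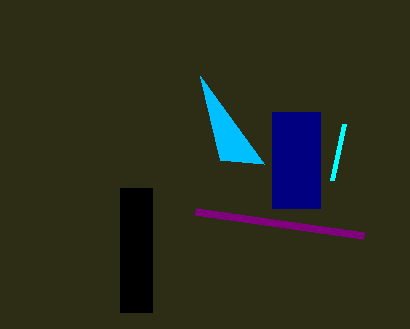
px0_1 = 272
py0_1 = 112
py1_1 = 208
px2_2 = 264
py2_2 = 164
px1_3 = 196
py1_3 = 212
px0_4 = 332
py0_4 = 180
px0_5 = 120
px1_5 = 152
py1_5 = 312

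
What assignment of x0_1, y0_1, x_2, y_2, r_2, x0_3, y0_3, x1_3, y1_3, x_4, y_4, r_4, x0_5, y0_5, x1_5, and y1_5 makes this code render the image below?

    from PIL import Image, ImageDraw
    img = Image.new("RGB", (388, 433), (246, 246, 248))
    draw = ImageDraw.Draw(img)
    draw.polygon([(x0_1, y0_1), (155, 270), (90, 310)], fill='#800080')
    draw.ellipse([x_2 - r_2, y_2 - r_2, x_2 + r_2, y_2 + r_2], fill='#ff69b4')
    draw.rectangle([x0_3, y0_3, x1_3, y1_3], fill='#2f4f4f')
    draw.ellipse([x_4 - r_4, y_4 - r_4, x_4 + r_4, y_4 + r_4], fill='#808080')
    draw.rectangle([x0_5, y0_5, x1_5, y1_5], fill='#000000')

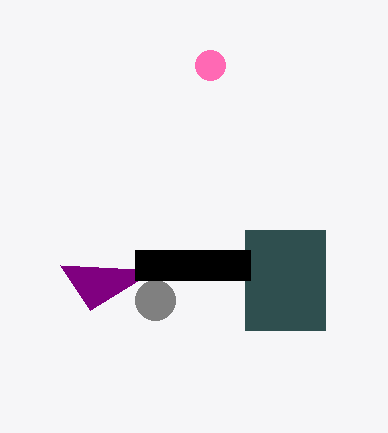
x0_1 = 60, y0_1 = 265, x_2 = 210, y_2 = 65, r_2 = 15, x0_3 = 245, y0_3 = 230, x1_3 = 325, y1_3 = 330, x_4 = 155, y_4 = 300, r_4 = 20, x0_5 = 135, y0_5 = 250, x1_5 = 250, y1_5 = 280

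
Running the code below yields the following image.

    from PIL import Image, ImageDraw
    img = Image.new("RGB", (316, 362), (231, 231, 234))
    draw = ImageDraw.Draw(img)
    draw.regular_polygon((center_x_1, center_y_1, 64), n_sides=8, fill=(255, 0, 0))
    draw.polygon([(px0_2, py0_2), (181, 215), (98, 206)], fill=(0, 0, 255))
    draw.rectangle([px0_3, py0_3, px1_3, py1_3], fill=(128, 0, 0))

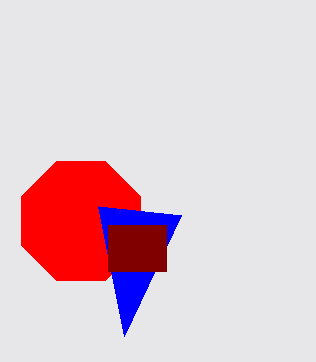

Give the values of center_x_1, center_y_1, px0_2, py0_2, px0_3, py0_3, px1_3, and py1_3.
center_x_1 = 81, center_y_1 = 221, px0_2 = 124, py0_2 = 336, px0_3 = 108, py0_3 = 225, px1_3 = 166, py1_3 = 271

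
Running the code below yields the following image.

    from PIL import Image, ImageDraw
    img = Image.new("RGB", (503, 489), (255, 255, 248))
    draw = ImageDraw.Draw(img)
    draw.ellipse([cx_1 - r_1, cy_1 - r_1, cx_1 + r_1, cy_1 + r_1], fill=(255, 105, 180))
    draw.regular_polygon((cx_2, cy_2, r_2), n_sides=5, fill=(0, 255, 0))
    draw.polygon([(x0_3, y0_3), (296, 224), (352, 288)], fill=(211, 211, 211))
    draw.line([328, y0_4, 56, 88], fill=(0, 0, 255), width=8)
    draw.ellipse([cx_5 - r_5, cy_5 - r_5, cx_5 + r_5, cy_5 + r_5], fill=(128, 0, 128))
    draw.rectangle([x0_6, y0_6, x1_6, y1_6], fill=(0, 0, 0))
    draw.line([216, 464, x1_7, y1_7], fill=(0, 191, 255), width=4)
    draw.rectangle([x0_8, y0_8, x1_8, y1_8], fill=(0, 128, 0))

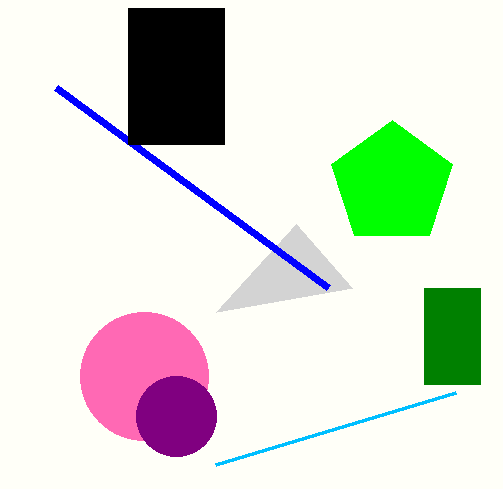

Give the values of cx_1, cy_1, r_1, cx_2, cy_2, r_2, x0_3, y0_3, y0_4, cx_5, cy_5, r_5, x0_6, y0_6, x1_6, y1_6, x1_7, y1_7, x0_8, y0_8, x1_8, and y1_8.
cx_1 = 144, cy_1 = 376, r_1 = 64, cx_2 = 392, cy_2 = 184, r_2 = 64, x0_3 = 216, y0_3 = 312, y0_4 = 288, cx_5 = 176, cy_5 = 416, r_5 = 40, x0_6 = 128, y0_6 = 8, x1_6 = 224, y1_6 = 144, x1_7 = 456, y1_7 = 392, x0_8 = 424, y0_8 = 288, x1_8 = 480, y1_8 = 384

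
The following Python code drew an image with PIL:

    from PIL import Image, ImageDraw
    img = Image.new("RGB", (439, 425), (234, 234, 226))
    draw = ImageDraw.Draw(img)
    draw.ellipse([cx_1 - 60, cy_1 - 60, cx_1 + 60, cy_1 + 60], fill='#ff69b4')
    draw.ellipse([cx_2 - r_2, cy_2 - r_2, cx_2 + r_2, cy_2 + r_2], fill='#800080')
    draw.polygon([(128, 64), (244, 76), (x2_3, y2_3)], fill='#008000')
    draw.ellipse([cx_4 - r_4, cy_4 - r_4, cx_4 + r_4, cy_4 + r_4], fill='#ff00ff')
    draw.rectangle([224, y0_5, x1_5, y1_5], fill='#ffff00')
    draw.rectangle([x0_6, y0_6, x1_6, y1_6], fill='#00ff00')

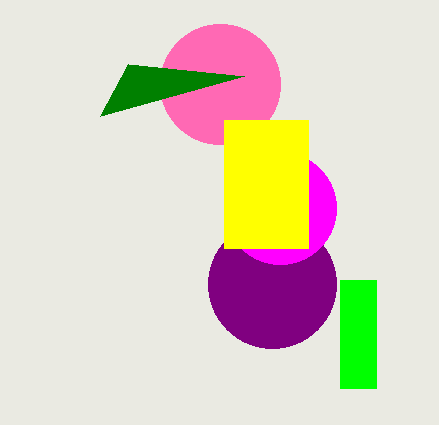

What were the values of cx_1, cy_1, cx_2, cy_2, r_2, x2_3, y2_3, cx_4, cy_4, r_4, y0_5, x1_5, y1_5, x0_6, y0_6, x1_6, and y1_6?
cx_1 = 220, cy_1 = 84, cx_2 = 272, cy_2 = 284, r_2 = 64, x2_3 = 100, y2_3 = 116, cx_4 = 280, cy_4 = 208, r_4 = 56, y0_5 = 120, x1_5 = 308, y1_5 = 248, x0_6 = 340, y0_6 = 280, x1_6 = 376, y1_6 = 388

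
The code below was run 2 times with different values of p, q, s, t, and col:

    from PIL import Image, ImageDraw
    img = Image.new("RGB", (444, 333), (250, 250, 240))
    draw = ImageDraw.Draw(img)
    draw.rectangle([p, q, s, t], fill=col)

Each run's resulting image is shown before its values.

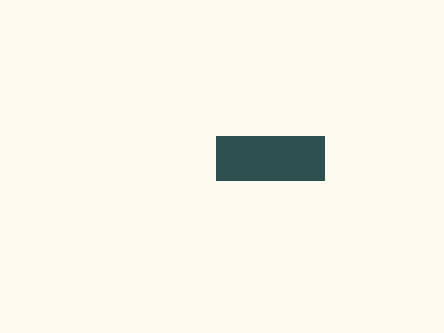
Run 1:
p = 216, q = 136, s = 324, t = 180, col = 'darkslategray'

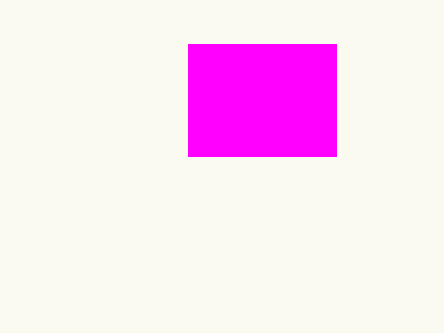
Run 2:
p = 188; q = 44; s = 336; t = 156; col = 'magenta'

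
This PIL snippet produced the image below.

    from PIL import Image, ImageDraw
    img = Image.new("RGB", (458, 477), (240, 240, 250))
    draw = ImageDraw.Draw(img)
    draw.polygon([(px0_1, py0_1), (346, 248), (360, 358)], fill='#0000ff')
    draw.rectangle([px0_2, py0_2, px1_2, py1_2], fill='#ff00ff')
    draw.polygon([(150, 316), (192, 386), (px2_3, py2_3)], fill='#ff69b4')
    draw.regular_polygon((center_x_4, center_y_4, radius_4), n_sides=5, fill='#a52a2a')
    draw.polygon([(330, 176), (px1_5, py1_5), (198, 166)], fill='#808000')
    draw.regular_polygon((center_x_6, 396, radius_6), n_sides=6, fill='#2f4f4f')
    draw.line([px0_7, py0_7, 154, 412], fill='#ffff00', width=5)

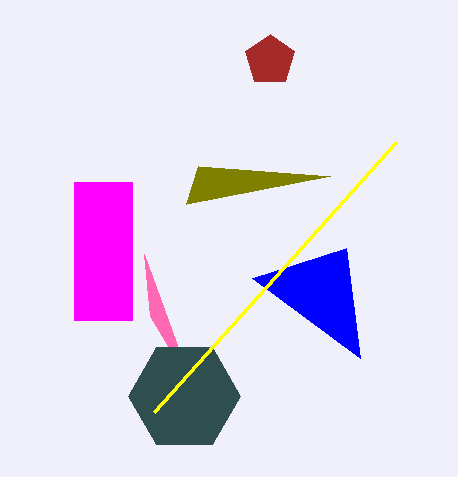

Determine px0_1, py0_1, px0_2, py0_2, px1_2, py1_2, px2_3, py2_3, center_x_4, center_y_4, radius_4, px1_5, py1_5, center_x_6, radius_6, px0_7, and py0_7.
px0_1 = 252, py0_1 = 278, px0_2 = 74, py0_2 = 182, px1_2 = 132, py1_2 = 320, px2_3 = 144, py2_3 = 254, center_x_4 = 270, center_y_4 = 60, radius_4 = 26, px1_5 = 186, py1_5 = 204, center_x_6 = 184, radius_6 = 56, px0_7 = 396, py0_7 = 142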